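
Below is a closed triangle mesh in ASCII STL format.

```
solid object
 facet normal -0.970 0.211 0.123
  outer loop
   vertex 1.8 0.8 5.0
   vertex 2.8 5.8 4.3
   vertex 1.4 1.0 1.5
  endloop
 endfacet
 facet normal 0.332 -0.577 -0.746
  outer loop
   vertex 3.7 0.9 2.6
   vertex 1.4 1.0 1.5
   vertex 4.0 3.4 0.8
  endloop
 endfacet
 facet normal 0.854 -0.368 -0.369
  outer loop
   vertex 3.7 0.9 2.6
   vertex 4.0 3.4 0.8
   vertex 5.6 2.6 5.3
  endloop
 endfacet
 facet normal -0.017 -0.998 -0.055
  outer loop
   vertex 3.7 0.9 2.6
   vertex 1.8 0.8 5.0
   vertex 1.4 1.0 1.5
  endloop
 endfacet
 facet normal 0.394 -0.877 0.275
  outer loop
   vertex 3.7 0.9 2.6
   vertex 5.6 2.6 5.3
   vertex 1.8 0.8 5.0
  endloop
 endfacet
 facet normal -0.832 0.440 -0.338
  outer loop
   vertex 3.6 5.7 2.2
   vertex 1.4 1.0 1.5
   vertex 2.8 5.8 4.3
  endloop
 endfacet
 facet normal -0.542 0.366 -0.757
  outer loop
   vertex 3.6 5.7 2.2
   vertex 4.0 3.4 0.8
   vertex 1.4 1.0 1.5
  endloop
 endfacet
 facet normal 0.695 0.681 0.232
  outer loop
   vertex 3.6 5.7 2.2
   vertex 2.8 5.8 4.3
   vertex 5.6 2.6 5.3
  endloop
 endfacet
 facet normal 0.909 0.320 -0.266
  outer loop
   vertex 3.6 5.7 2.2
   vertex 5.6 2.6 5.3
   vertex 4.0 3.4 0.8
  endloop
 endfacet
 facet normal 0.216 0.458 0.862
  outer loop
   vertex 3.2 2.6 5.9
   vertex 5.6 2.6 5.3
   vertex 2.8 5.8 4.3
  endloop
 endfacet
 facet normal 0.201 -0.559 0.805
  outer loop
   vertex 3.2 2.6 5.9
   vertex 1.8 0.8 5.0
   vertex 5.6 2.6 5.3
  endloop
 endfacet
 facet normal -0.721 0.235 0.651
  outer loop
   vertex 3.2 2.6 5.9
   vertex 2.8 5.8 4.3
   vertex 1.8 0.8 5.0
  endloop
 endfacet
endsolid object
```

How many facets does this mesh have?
12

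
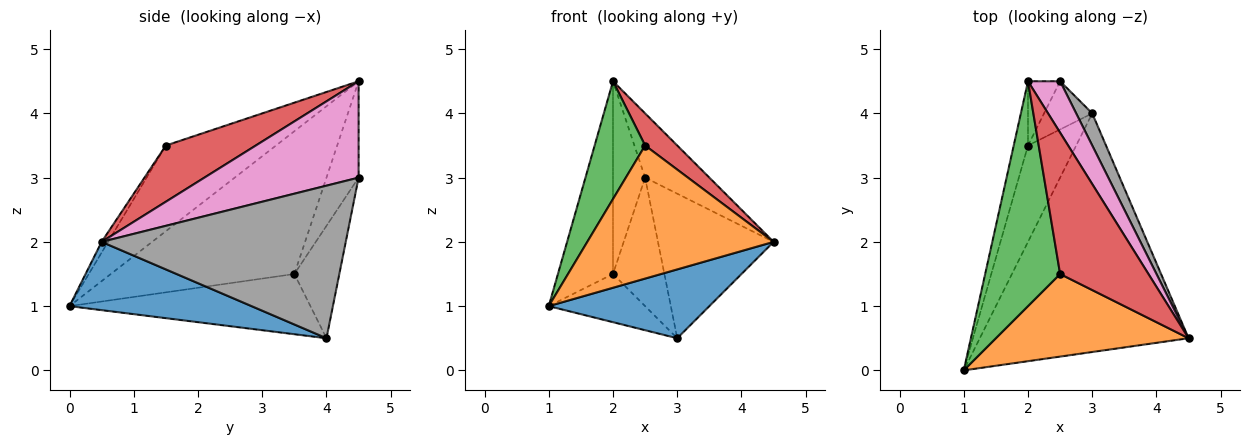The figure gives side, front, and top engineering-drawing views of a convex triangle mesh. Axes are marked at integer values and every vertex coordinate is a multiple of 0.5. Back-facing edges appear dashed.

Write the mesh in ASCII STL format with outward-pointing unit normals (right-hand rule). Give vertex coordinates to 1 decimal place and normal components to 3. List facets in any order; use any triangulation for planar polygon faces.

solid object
 facet normal 0.300 -0.264 -0.917
  outer loop
   vertex 3.0 4.0 0.5
   vertex 4.5 0.5 2.0
   vertex 1.0 0.0 1.0
  endloop
 endfacet
 facet normal -0.029 -0.849 0.527
  outer loop
   vertex 2.5 1.5 3.5
   vertex 1.0 0.0 1.0
   vertex 4.5 0.5 2.0
  endloop
 endfacet
 facet normal -0.711 -0.326 0.623
  outer loop
   vertex 2.5 1.5 3.5
   vertex 2.0 4.5 4.5
   vertex 1.0 0.0 1.0
  endloop
 endfacet
 facet normal 0.527 -0.188 0.829
  outer loop
   vertex 2.5 1.5 3.5
   vertex 4.5 0.5 2.0
   vertex 2.0 4.5 4.5
  endloop
 endfacet
 facet normal -0.953 0.286 -0.095
  outer loop
   vertex 2.0 3.5 1.5
   vertex 1.0 0.0 1.0
   vertex 2.0 4.5 4.5
  endloop
 endfacet
 facet normal -0.745 0.298 -0.596
  outer loop
   vertex 2.0 3.5 1.5
   vertex 3.0 4.0 0.5
   vertex 1.0 0.0 1.0
  endloop
 endfacet
 facet normal 0.882 0.368 0.294
  outer loop
   vertex 2.5 4.5 3.0
   vertex 2.0 4.5 4.5
   vertex 4.5 0.5 2.0
  endloop
 endfacet
 facet normal 0.900 0.426 0.095
  outer loop
   vertex 2.5 4.5 3.0
   vertex 4.5 0.5 2.0
   vertex 3.0 4.0 0.5
  endloop
 endfacet
 facet normal -0.688 0.688 -0.229
  outer loop
   vertex 2.5 4.5 3.0
   vertex 2.0 3.5 1.5
   vertex 2.0 4.5 4.5
  endloop
 endfacet
 facet normal -0.634 0.724 -0.272
  outer loop
   vertex 2.5 4.5 3.0
   vertex 3.0 4.0 0.5
   vertex 2.0 3.5 1.5
  endloop
 endfacet
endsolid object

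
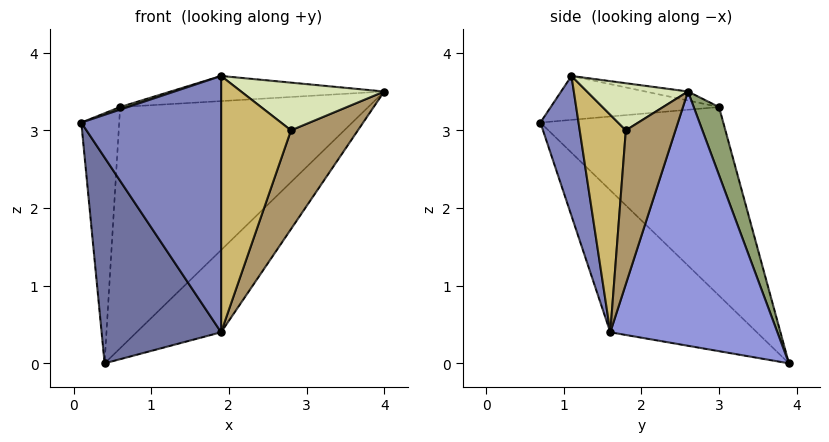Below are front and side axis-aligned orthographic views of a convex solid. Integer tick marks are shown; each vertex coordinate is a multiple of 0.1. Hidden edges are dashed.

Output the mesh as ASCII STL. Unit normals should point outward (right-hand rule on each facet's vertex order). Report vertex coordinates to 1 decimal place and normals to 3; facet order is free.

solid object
 facet normal -0.627 -0.511 -0.588
  outer loop
   vertex 1.9 1.6 0.4
   vertex 0.1 0.7 3.1
   vertex 0.4 3.9 0.0
  endloop
 endfacet
 facet normal 0.260 -0.955 -0.145
  outer loop
   vertex 1.9 1.6 0.4
   vertex 1.9 1.1 3.7
   vertex 0.1 0.7 3.1
  endloop
 endfacet
 facet normal 0.714 0.361 -0.600
  outer loop
   vertex 1.9 1.6 0.4
   vertex 0.4 3.9 0.0
   vertex 4.0 2.6 3.5
  endloop
 endfacet
 facet normal -0.973 0.202 0.114
  outer loop
   vertex 0.6 3.0 3.3
   vertex 0.4 3.9 0.0
   vertex 0.1 0.7 3.1
  endloop
 endfacet
 facet normal 0.098 0.962 0.256
  outer loop
   vertex 0.6 3.0 3.3
   vertex 4.0 2.6 3.5
   vertex 0.4 3.9 0.0
  endloop
 endfacet
 facet normal -0.313 -0.014 0.950
  outer loop
   vertex 0.6 3.0 3.3
   vertex 0.1 0.7 3.1
   vertex 1.9 1.1 3.7
  endloop
 endfacet
 facet normal -0.036 0.182 0.983
  outer loop
   vertex 0.6 3.0 3.3
   vertex 1.9 1.1 3.7
   vertex 4.0 2.6 3.5
  endloop
 endfacet
 facet normal 0.575 -0.815 -0.076
  outer loop
   vertex 2.8 1.8 3.0
   vertex 4.0 2.6 3.5
   vertex 1.9 1.1 3.7
  endloop
 endfacet
 facet normal 0.590 -0.795 -0.143
  outer loop
   vertex 2.8 1.8 3.0
   vertex 1.9 1.6 0.4
   vertex 4.0 2.6 3.5
  endloop
 endfacet
 facet normal 0.546 -0.828 -0.125
  outer loop
   vertex 2.8 1.8 3.0
   vertex 1.9 1.1 3.7
   vertex 1.9 1.6 0.4
  endloop
 endfacet
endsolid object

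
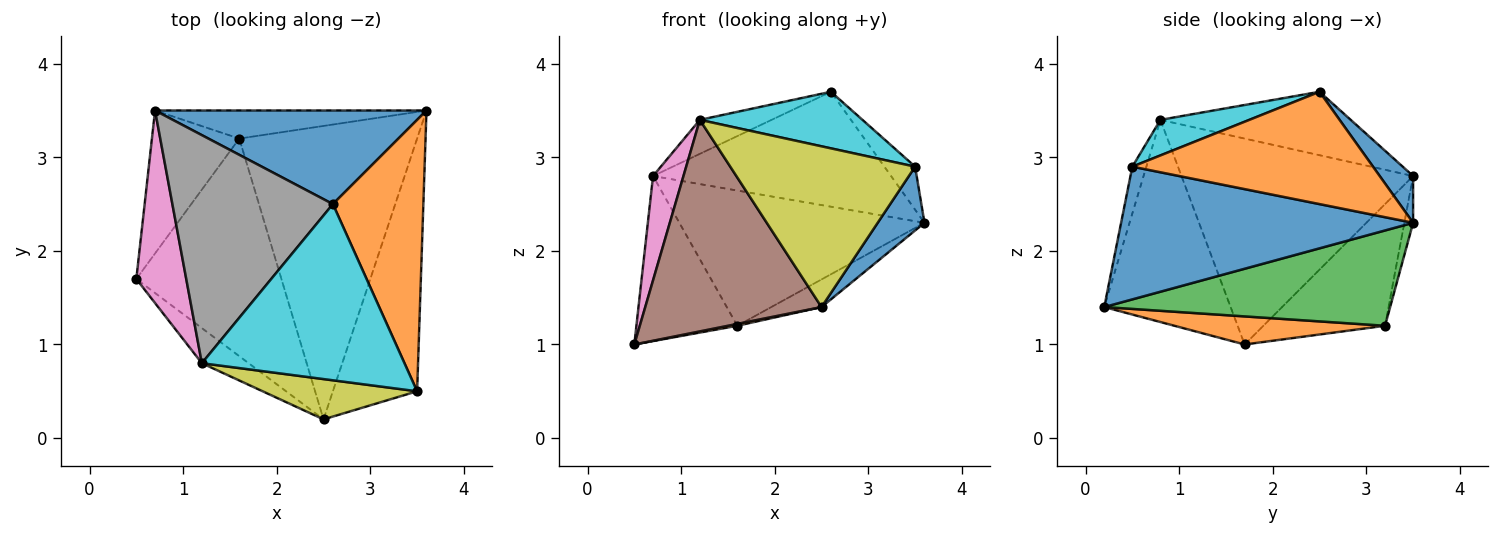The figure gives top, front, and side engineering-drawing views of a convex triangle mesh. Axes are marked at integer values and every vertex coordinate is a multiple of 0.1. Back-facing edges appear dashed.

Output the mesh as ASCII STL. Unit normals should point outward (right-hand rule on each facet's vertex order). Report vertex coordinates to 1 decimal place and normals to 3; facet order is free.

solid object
 facet normal 0.108 0.771 0.628
  outer loop
   vertex 0.7 3.5 2.8
   vertex 2.6 2.5 3.7
   vertex 3.6 3.5 2.3
  endloop
 endfacet
 facet normal 0.190 -0.008 -0.982
  outer loop
   vertex 1.6 3.2 1.2
   vertex 2.5 0.2 1.4
   vertex 0.5 1.7 1.0
  endloop
 endfacet
 facet normal 0.471 0.083 -0.878
  outer loop
   vertex 1.6 3.2 1.2
   vertex 3.6 3.5 2.3
   vertex 2.5 0.2 1.4
  endloop
 endfacet
 facet normal -0.674 0.559 -0.484
  outer loop
   vertex 1.6 3.2 1.2
   vertex 0.5 1.7 1.0
   vertex 0.7 3.5 2.8
  endloop
 endfacet
 facet normal -0.035 0.979 -0.203
  outer loop
   vertex 1.6 3.2 1.2
   vertex 0.7 3.5 2.8
   vertex 3.6 3.5 2.3
  endloop
 endfacet
 facet normal -0.577 -0.805 -0.134
  outer loop
   vertex 1.2 0.8 3.4
   vertex 0.5 1.7 1.0
   vertex 2.5 0.2 1.4
  endloop
 endfacet
 facet normal -0.964 -0.127 0.234
  outer loop
   vertex 1.2 0.8 3.4
   vertex 0.7 3.5 2.8
   vertex 0.5 1.7 1.0
  endloop
 endfacet
 facet normal -0.364 0.137 0.921
  outer loop
   vertex 1.2 0.8 3.4
   vertex 2.6 2.5 3.7
   vertex 0.7 3.5 2.8
  endloop
 endfacet
 facet normal -0.073 -0.967 0.242
  outer loop
   vertex 3.5 0.5 2.9
   vertex 1.2 0.8 3.4
   vertex 2.5 0.2 1.4
  endloop
 endfacet
 facet normal 0.165 -0.301 0.939
  outer loop
   vertex 3.5 0.5 2.9
   vertex 2.6 2.5 3.7
   vertex 1.2 0.8 3.4
  endloop
 endfacet
 facet normal 0.837 -0.134 -0.531
  outer loop
   vertex 3.5 0.5 2.9
   vertex 2.5 0.2 1.4
   vertex 3.6 3.5 2.3
  endloop
 endfacet
 facet normal 0.775 0.099 0.624
  outer loop
   vertex 3.5 0.5 2.9
   vertex 3.6 3.5 2.3
   vertex 2.6 2.5 3.7
  endloop
 endfacet
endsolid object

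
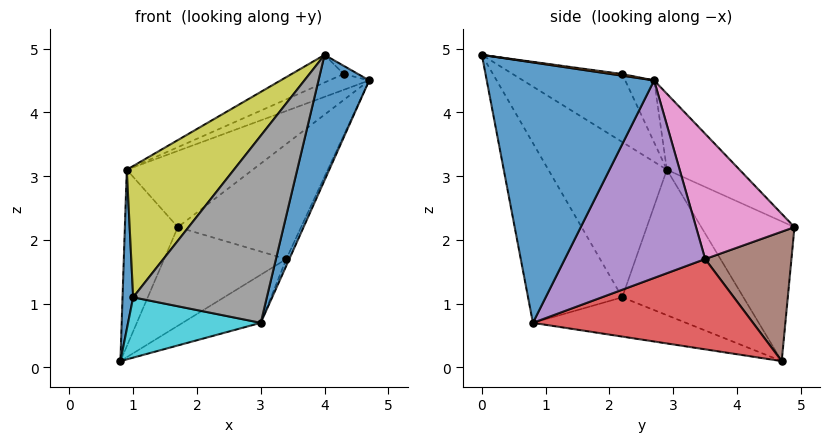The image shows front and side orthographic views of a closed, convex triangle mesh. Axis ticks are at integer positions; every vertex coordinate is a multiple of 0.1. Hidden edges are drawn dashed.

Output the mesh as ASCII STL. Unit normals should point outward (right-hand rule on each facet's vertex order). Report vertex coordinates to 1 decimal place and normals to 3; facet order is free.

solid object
 facet normal 0.921 -0.279 -0.272
  outer loop
   vertex 3.0 0.8 0.7
   vertex 4.7 2.7 4.5
   vertex 4.0 0.0 4.9
  endloop
 endfacet
 facet normal -0.827 0.470 0.310
  outer loop
   vertex 0.9 2.9 3.1
   vertex 1.7 4.9 2.2
   vertex 0.8 4.7 0.1
  endloop
 endfacet
 facet normal -0.280 0.485 0.829
  outer loop
   vertex 0.9 2.9 3.1
   vertex 4.7 2.7 4.5
   vertex 1.7 4.9 2.2
  endloop
 endfacet
 facet normal 0.580 0.206 -0.788
  outer loop
   vertex 3.4 3.5 1.7
   vertex 3.0 0.8 0.7
   vertex 0.8 4.7 0.1
  endloop
 endfacet
 facet normal 0.909 0.020 -0.416
  outer loop
   vertex 3.4 3.5 1.7
   vertex 4.7 2.7 4.5
   vertex 3.0 0.8 0.7
  endloop
 endfacet
 facet normal 0.549 0.777 -0.309
  outer loop
   vertex 3.4 3.5 1.7
   vertex 0.8 4.7 0.1
   vertex 1.7 4.9 2.2
  endloop
 endfacet
 facet normal 0.623 0.780 -0.066
  outer loop
   vertex 3.4 3.5 1.7
   vertex 1.7 4.9 2.2
   vertex 4.7 2.7 4.5
  endloop
 endfacet
 facet normal -0.576 -0.817 -0.019
  outer loop
   vertex 1.0 2.2 1.1
   vertex 3.0 0.8 0.7
   vertex 4.0 0.0 4.9
  endloop
 endfacet
 facet normal -0.728 -0.658 0.194
  outer loop
   vertex 1.0 2.2 1.1
   vertex 4.0 0.0 4.9
   vertex 0.9 2.9 3.1
  endloop
 endfacet
 facet normal -0.422 -0.366 -0.830
  outer loop
   vertex 1.0 2.2 1.1
   vertex 0.8 4.7 0.1
   vertex 3.0 0.8 0.7
  endloop
 endfacet
 facet normal -0.996 -0.087 -0.019
  outer loop
   vertex 1.0 2.2 1.1
   vertex 0.9 2.9 3.1
   vertex 0.8 4.7 0.1
  endloop
 endfacet
 facet normal 0.095 0.122 0.988
  outer loop
   vertex 4.3 2.2 4.6
   vertex 4.0 0.0 4.9
   vertex 4.7 2.7 4.5
  endloop
 endfacet
 facet normal -0.296 0.410 0.863
  outer loop
   vertex 4.3 2.2 4.6
   vertex 4.7 2.7 4.5
   vertex 0.9 2.9 3.1
  endloop
 endfacet
 facet normal -0.367 0.175 0.914
  outer loop
   vertex 4.3 2.2 4.6
   vertex 0.9 2.9 3.1
   vertex 4.0 0.0 4.9
  endloop
 endfacet
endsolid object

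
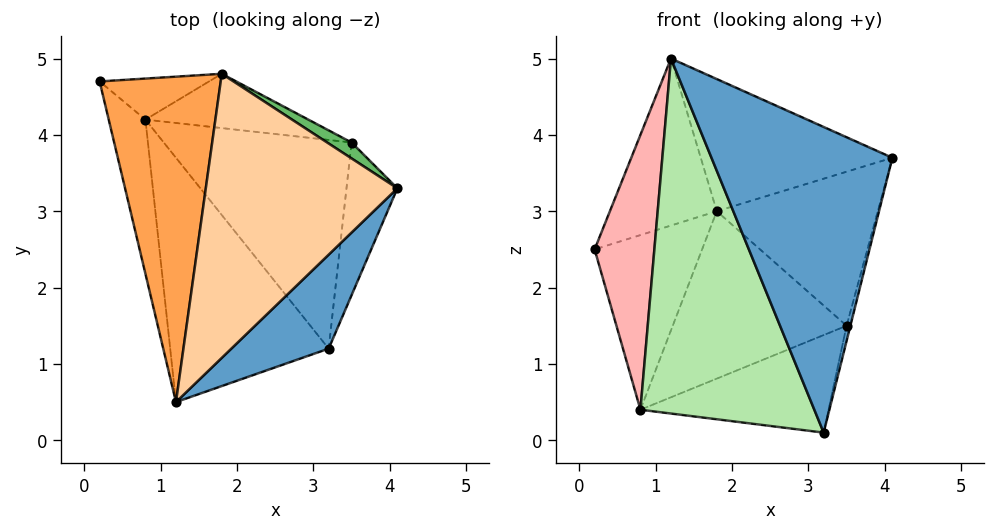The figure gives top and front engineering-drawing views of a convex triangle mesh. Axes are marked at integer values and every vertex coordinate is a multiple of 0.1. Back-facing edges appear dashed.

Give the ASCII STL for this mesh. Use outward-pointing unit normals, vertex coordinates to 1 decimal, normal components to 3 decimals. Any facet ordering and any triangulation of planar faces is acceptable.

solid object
 facet normal 0.726 -0.658 0.202
  outer loop
   vertex 3.2 1.2 0.1
   vertex 4.1 3.3 3.7
   vertex 1.2 0.5 5.0
  endloop
 endfacet
 facet normal 0.966 0.026 -0.257
  outer loop
   vertex 3.5 3.9 1.5
   vertex 4.1 3.3 3.7
   vertex 3.2 1.2 0.1
  endloop
 endfacet
 facet normal -0.293 0.437 0.851
  outer loop
   vertex 1.8 4.8 3.0
   vertex 0.2 4.7 2.5
   vertex 1.2 0.5 5.0
  endloop
 endfacet
 facet normal -0.001 0.422 0.907
  outer loop
   vertex 1.8 4.8 3.0
   vertex 1.2 0.5 5.0
   vertex 4.1 3.3 3.7
  endloop
 endfacet
 facet normal 0.525 0.846 0.088
  outer loop
   vertex 1.8 4.8 3.0
   vertex 4.1 3.3 3.7
   vertex 3.5 3.9 1.5
  endloop
 endfacet
 facet normal -0.740 -0.554 -0.381
  outer loop
   vertex 0.8 4.2 0.4
   vertex 3.2 1.2 0.1
   vertex 1.2 0.5 5.0
  endloop
 endfacet
 facet normal 0.384 0.391 -0.836
  outer loop
   vertex 0.8 4.2 0.4
   vertex 3.5 3.9 1.5
   vertex 3.2 1.2 0.1
  endloop
 endfacet
 facet normal -0.925 -0.331 -0.186
  outer loop
   vertex 0.8 4.2 0.4
   vertex 1.2 0.5 5.0
   vertex 0.2 4.7 2.5
  endloop
 endfacet
 facet normal 0.225 0.927 -0.301
  outer loop
   vertex 0.8 4.2 0.4
   vertex 1.8 4.8 3.0
   vertex 3.5 3.9 1.5
  endloop
 endfacet
 facet normal 0.011 0.973 -0.229
  outer loop
   vertex 0.8 4.2 0.4
   vertex 0.2 4.7 2.5
   vertex 1.8 4.8 3.0
  endloop
 endfacet
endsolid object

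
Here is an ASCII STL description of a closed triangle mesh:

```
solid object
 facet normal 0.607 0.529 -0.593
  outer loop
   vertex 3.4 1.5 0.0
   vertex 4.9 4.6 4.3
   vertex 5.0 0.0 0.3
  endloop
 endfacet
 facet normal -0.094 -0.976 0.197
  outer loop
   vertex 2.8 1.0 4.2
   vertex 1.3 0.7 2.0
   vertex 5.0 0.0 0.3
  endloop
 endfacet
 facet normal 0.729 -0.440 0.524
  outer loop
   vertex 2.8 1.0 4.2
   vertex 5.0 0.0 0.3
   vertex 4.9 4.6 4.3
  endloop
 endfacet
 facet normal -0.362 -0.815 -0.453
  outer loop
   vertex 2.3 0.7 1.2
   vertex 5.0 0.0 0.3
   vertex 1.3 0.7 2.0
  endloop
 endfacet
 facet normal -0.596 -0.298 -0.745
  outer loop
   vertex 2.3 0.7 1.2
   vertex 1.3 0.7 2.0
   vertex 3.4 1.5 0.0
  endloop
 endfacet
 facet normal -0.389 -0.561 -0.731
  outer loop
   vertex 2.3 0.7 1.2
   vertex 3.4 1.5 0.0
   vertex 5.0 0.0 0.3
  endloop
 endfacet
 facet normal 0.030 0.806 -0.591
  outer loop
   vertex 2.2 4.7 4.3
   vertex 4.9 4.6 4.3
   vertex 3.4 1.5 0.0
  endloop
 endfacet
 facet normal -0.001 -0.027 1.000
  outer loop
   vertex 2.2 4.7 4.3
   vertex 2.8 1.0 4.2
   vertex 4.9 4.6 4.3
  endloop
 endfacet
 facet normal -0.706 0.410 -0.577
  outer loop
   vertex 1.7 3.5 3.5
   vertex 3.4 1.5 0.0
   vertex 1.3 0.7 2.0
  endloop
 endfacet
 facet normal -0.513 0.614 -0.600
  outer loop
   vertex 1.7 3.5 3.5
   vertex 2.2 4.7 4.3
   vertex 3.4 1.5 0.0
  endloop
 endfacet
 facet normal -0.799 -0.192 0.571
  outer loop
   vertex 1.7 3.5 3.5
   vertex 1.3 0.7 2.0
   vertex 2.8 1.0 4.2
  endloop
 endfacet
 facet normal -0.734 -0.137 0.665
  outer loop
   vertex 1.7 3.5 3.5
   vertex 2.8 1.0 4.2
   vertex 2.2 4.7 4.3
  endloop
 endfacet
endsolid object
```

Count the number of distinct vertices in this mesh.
8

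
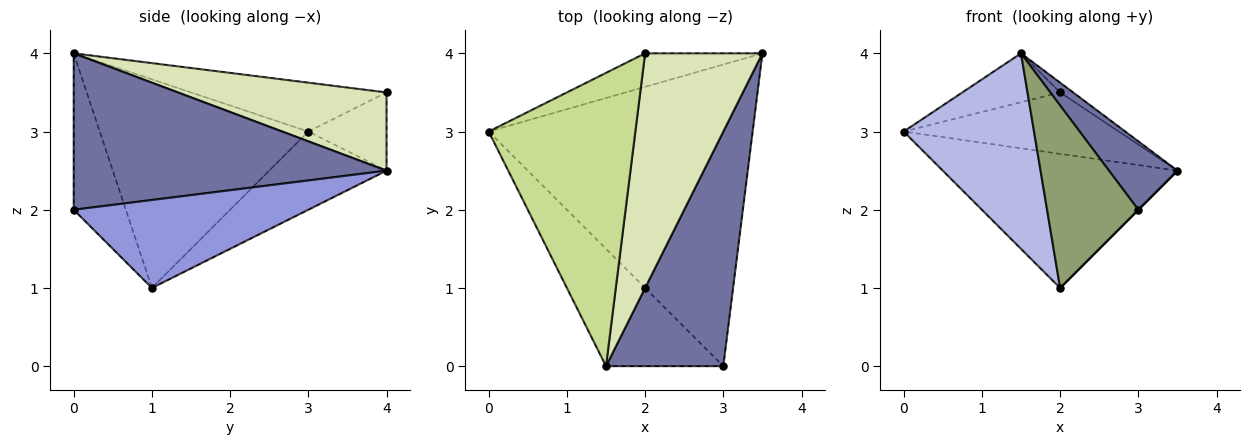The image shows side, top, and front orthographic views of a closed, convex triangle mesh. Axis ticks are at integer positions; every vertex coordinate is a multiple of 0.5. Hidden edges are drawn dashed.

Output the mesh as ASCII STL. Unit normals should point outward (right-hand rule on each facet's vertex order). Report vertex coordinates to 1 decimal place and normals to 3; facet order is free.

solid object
 facet normal 0.788 -0.172 0.591
  outer loop
   vertex 1.5 0.0 4.0
   vertex 3.0 0.0 2.0
   vertex 3.5 4.0 2.5
  endloop
 endfacet
 facet normal -0.267 0.535 -0.802
  outer loop
   vertex 2.0 1.0 1.0
   vertex 0.0 3.0 3.0
   vertex 3.5 4.0 2.5
  endloop
 endfacet
 facet normal 0.707 0.000 -0.707
  outer loop
   vertex 2.0 1.0 1.0
   vertex 3.5 4.0 2.5
   vertex 3.0 0.0 2.0
  endloop
 endfacet
 facet normal -0.808 -0.505 -0.303
  outer loop
   vertex 2.0 1.0 1.0
   vertex 1.5 0.0 4.0
   vertex 0.0 3.0 3.0
  endloop
 endfacet
 facet normal -0.465 -0.814 -0.349
  outer loop
   vertex 2.0 1.0 1.0
   vertex 3.0 0.0 2.0
   vertex 1.5 0.0 4.0
  endloop
 endfacet
 facet normal -0.304 0.836 -0.456
  outer loop
   vertex 2.0 4.0 3.5
   vertex 3.5 4.0 2.5
   vertex 0.0 3.0 3.0
  endloop
 endfacet
 facet normal -0.312 0.156 0.937
  outer loop
   vertex 2.0 4.0 3.5
   vertex 0.0 3.0 3.0
   vertex 1.5 0.0 4.0
  endloop
 endfacet
 facet normal 0.554 0.035 0.832
  outer loop
   vertex 2.0 4.0 3.5
   vertex 1.5 0.0 4.0
   vertex 3.5 4.0 2.5
  endloop
 endfacet
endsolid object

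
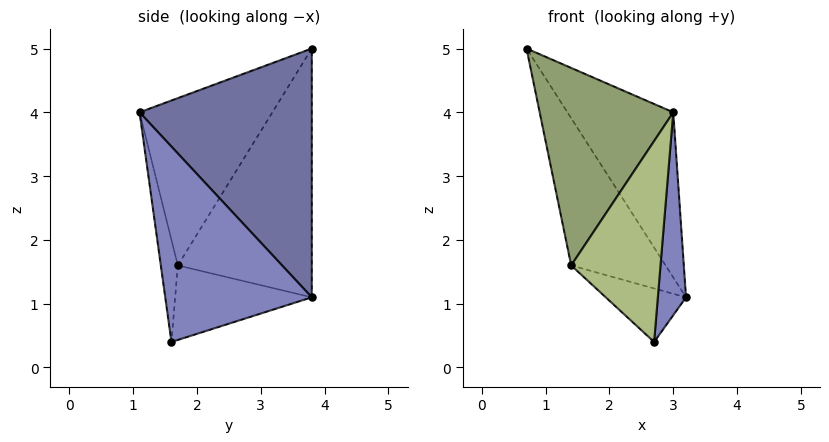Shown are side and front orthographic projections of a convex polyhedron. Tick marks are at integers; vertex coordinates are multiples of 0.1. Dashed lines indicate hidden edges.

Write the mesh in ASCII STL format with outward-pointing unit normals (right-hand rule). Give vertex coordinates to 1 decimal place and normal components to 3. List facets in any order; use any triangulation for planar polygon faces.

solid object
 facet normal 0.748 0.459 0.479
  outer loop
   vertex 3.0 1.1 4.0
   vertex 3.2 3.8 1.1
   vertex 0.7 3.8 5.0
  endloop
 endfacet
 facet normal 0.976 -0.188 -0.107
  outer loop
   vertex 2.7 1.6 0.4
   vertex 3.2 3.8 1.1
   vertex 3.0 1.1 4.0
  endloop
 endfacet
 facet normal -0.724 0.510 -0.464
  outer loop
   vertex 1.4 1.7 1.6
   vertex 0.7 3.8 5.0
   vertex 3.2 3.8 1.1
  endloop
 endfacet
 facet normal -0.617 0.362 -0.699
  outer loop
   vertex 1.4 1.7 1.6
   vertex 3.2 3.8 1.1
   vertex 2.7 1.6 0.4
  endloop
 endfacet
 facet normal -0.677 -0.681 0.281
  outer loop
   vertex 1.4 1.7 1.6
   vertex 3.0 1.1 4.0
   vertex 0.7 3.8 5.0
  endloop
 endfacet
 facet normal -0.186 -0.975 -0.120
  outer loop
   vertex 1.4 1.7 1.6
   vertex 2.7 1.6 0.4
   vertex 3.0 1.1 4.0
  endloop
 endfacet
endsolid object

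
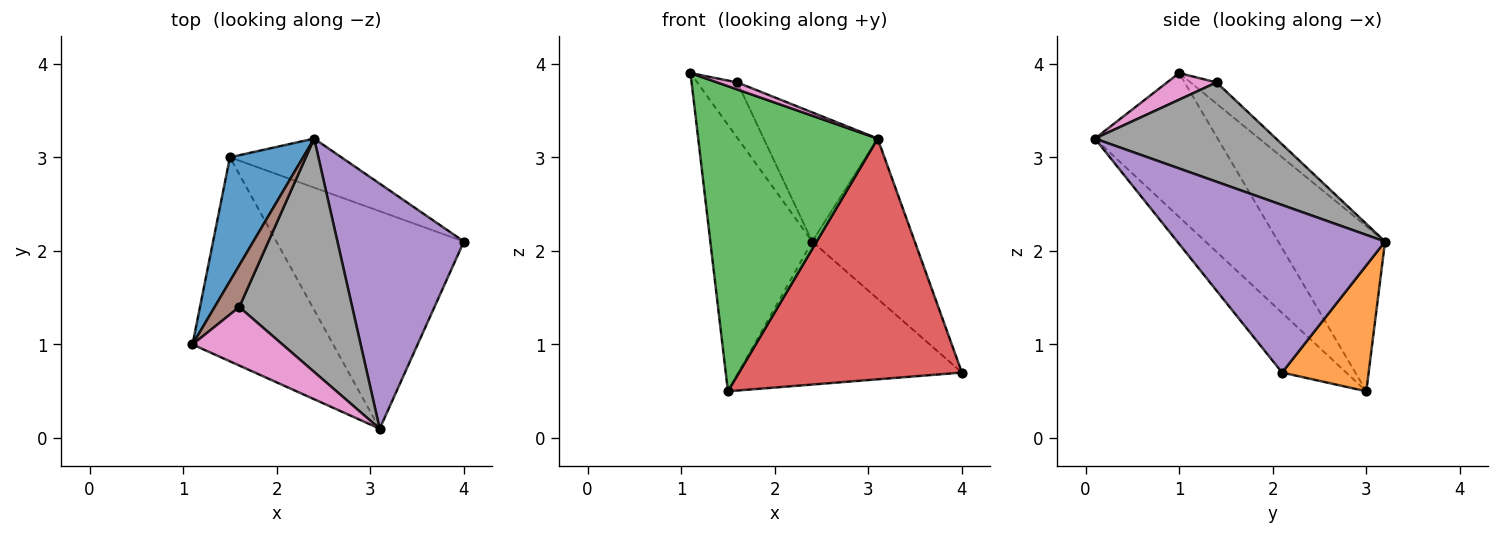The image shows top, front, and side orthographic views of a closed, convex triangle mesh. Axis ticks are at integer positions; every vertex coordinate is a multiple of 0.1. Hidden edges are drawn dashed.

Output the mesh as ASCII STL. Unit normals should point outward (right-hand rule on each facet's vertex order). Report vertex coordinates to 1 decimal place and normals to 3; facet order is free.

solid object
 facet normal -0.689 0.657 0.305
  outer loop
   vertex 2.4 3.2 2.1
   vertex 1.5 3.0 0.5
   vertex 1.1 1.0 3.9
  endloop
 endfacet
 facet normal 0.344 0.888 -0.305
  outer loop
   vertex 2.4 3.2 2.1
   vertex 4.0 2.1 0.7
   vertex 1.5 3.0 0.5
  endloop
 endfacet
 facet normal -0.494 -0.723 -0.483
  outer loop
   vertex 3.1 0.1 3.2
   vertex 1.1 1.0 3.9
   vertex 1.5 3.0 0.5
  endloop
 endfacet
 facet normal -0.209 -0.726 -0.656
  outer loop
   vertex 3.1 0.1 3.2
   vertex 1.5 3.0 0.5
   vertex 4.0 2.1 0.7
  endloop
 endfacet
 facet normal 0.743 0.367 0.561
  outer loop
   vertex 3.1 0.1 3.2
   vertex 4.0 2.1 0.7
   vertex 2.4 3.2 2.1
  endloop
 endfacet
 facet normal -0.460 0.709 0.534
  outer loop
   vertex 1.6 1.4 3.8
   vertex 2.4 3.2 2.1
   vertex 1.1 1.0 3.9
  endloop
 endfacet
 facet normal 0.282 -0.114 0.953
  outer loop
   vertex 1.6 1.4 3.8
   vertex 1.1 1.0 3.9
   vertex 3.1 0.1 3.2
  endloop
 endfacet
 facet normal 0.610 0.384 0.693
  outer loop
   vertex 1.6 1.4 3.8
   vertex 3.1 0.1 3.2
   vertex 2.4 3.2 2.1
  endloop
 endfacet
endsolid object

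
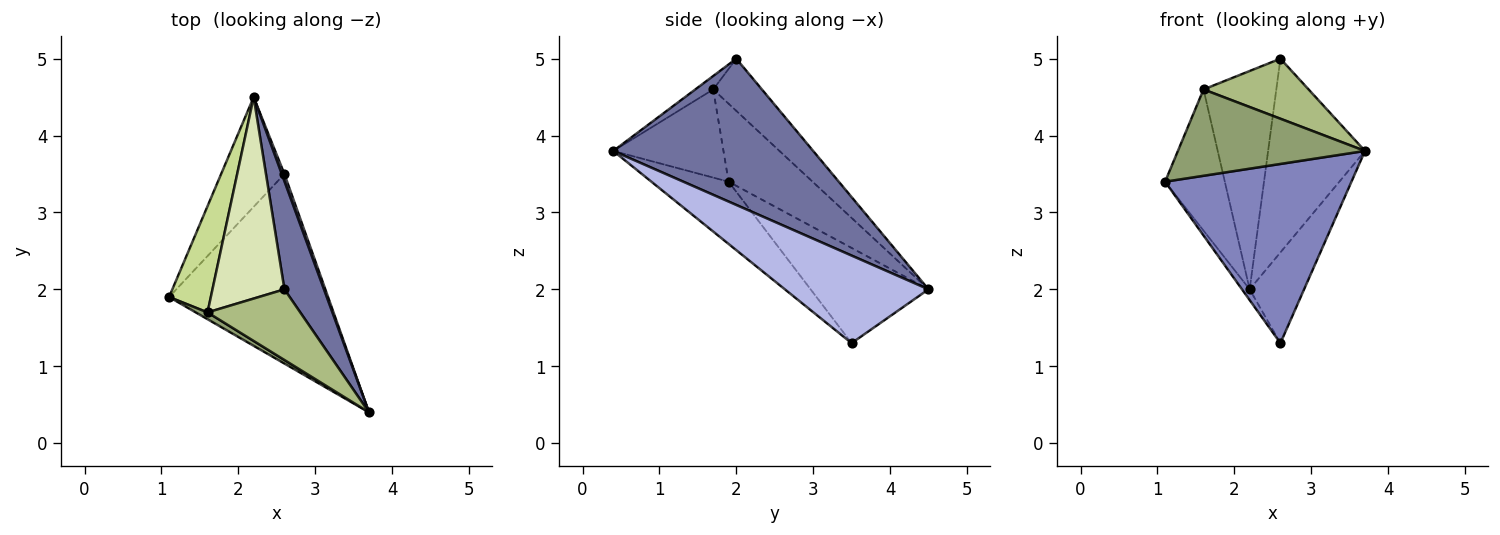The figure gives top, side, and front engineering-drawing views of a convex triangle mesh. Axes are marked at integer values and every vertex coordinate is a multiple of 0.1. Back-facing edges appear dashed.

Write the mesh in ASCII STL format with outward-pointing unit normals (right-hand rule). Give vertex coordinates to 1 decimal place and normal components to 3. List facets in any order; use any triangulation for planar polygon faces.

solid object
 facet normal 0.874 0.424 0.237
  outer loop
   vertex 2.6 2.0 5.0
   vertex 3.7 0.4 3.8
   vertex 2.2 4.5 2.0
  endloop
 endfacet
 facet normal -0.274 -0.661 -0.699
  outer loop
   vertex 2.6 3.5 1.3
   vertex 3.7 0.4 3.8
   vertex 1.1 1.9 3.4
  endloop
 endfacet
 facet normal -0.832 0.054 -0.553
  outer loop
   vertex 2.6 3.5 1.3
   vertex 1.1 1.9 3.4
   vertex 2.2 4.5 2.0
  endloop
 endfacet
 facet normal 0.935 0.354 0.028
  outer loop
   vertex 2.6 3.5 1.3
   vertex 2.2 4.5 2.0
   vertex 3.7 0.4 3.8
  endloop
 endfacet
 facet normal -0.506 -0.860 0.068
  outer loop
   vertex 1.6 1.7 4.6
   vertex 1.1 1.9 3.4
   vertex 3.7 0.4 3.8
  endloop
 endfacet
 facet normal -0.110 -0.644 0.757
  outer loop
   vertex 1.6 1.7 4.6
   vertex 3.7 0.4 3.8
   vertex 2.6 2.0 5.0
  endloop
 endfacet
 facet normal -0.747 0.531 0.400
  outer loop
   vertex 1.6 1.7 4.6
   vertex 2.2 4.5 2.0
   vertex 1.1 1.9 3.4
  endloop
 endfacet
 facet normal -0.441 0.660 0.608
  outer loop
   vertex 1.6 1.7 4.6
   vertex 2.6 2.0 5.0
   vertex 2.2 4.5 2.0
  endloop
 endfacet
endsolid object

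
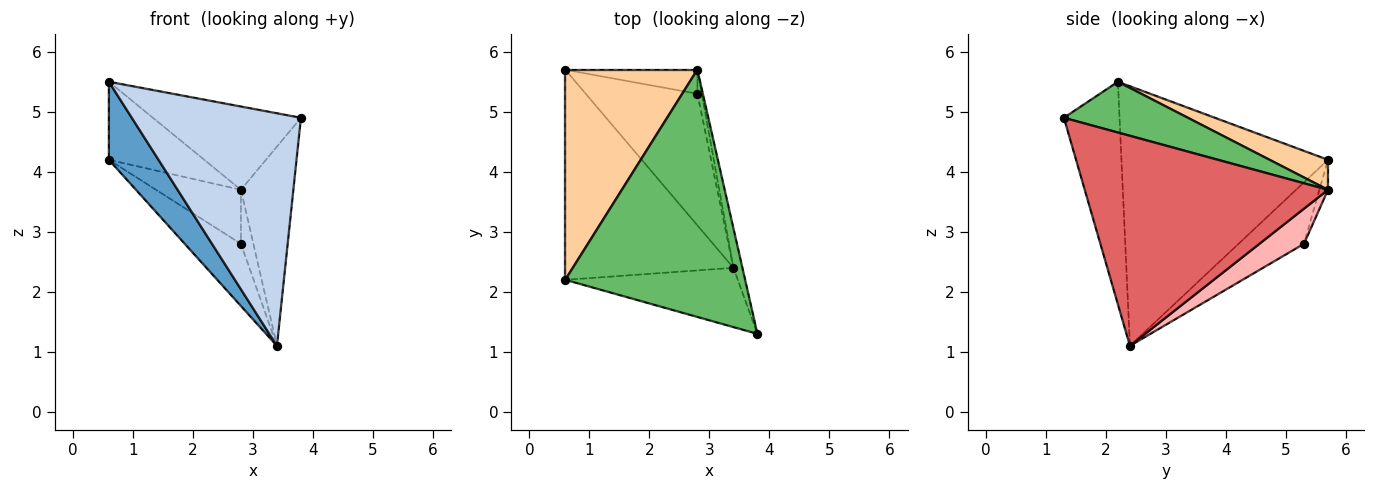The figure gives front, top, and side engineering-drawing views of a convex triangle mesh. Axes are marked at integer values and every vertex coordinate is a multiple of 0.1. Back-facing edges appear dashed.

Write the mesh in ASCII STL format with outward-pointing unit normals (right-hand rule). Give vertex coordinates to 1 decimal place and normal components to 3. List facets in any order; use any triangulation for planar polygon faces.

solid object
 facet normal -0.823 -0.198 -0.533
  outer loop
   vertex 3.4 2.4 1.1
   vertex 0.6 2.2 5.5
   vertex 0.6 5.7 4.2
  endloop
 endfacet
 facet normal -0.304 -0.923 -0.235
  outer loop
   vertex 3.4 2.4 1.1
   vertex 3.8 1.3 4.9
   vertex 0.6 2.2 5.5
  endloop
 endfacet
 facet normal -0.446 0.382 -0.809
  outer loop
   vertex 2.8 5.3 2.8
   vertex 3.4 2.4 1.1
   vertex 0.6 5.7 4.2
  endloop
 endfacet
 facet normal 0.208 0.341 0.917
  outer loop
   vertex 2.8 5.7 3.7
   vertex 0.6 5.7 4.2
   vertex 0.6 2.2 5.5
  endloop
 endfacet
 facet normal 0.258 0.308 0.915
  outer loop
   vertex 2.8 5.7 3.7
   vertex 0.6 2.2 5.5
   vertex 3.8 1.3 4.9
  endloop
 endfacet
 facet normal -0.092 0.910 -0.404
  outer loop
   vertex 2.8 5.7 3.7
   vertex 2.8 5.3 2.8
   vertex 0.6 5.7 4.2
  endloop
 endfacet
 facet normal 0.977 0.211 -0.042
  outer loop
   vertex 2.8 5.7 3.7
   vertex 3.8 1.3 4.9
   vertex 3.4 2.4 1.1
  endloop
 endfacet
 facet normal 0.956 0.268 -0.119
  outer loop
   vertex 2.8 5.7 3.7
   vertex 3.4 2.4 1.1
   vertex 2.8 5.3 2.8
  endloop
 endfacet
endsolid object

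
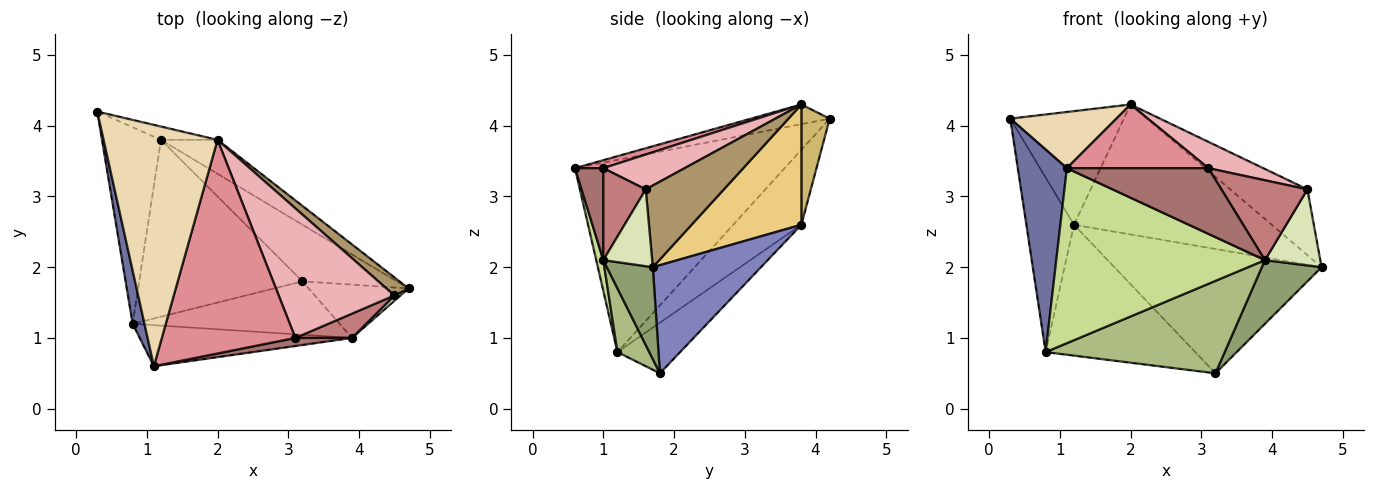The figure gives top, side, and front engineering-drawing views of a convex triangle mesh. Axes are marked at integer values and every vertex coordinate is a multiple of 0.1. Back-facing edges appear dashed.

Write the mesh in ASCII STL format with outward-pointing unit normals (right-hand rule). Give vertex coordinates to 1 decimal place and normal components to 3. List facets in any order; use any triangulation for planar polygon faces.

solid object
 facet normal -0.972 -0.228 0.060
  outer loop
   vertex 0.8 1.2 0.8
   vertex 1.1 0.6 3.4
   vertex 0.3 4.2 4.1
  endloop
 endfacet
 facet normal 0.429 0.822 -0.374
  outer loop
   vertex 1.2 3.8 2.6
   vertex 4.7 1.7 2.0
   vertex 3.2 1.8 0.5
  endloop
 endfacet
 facet normal -0.689 0.481 -0.542
  outer loop
   vertex 1.2 3.8 2.6
   vertex 0.8 1.2 0.8
   vertex 0.3 4.2 4.1
  endloop
 endfacet
 facet normal -0.242 0.577 -0.780
  outer loop
   vertex 1.2 3.8 2.6
   vertex 3.2 1.8 0.5
   vertex 0.8 1.2 0.8
  endloop
 endfacet
 facet normal 0.509 -0.660 -0.553
  outer loop
   vertex 3.9 1.0 2.1
   vertex 3.2 1.8 0.5
   vertex 4.7 1.7 2.0
  endloop
 endfacet
 facet normal 0.152 -0.856 -0.494
  outer loop
   vertex 3.9 1.0 2.1
   vertex 0.8 1.2 0.8
   vertex 3.2 1.8 0.5
  endloop
 endfacet
 facet normal 0.033 -0.973 -0.228
  outer loop
   vertex 3.9 1.0 2.1
   vertex 1.1 0.6 3.4
   vertex 0.8 1.2 0.8
  endloop
 endfacet
 facet normal 0.661 -0.748 0.052
  outer loop
   vertex 3.9 1.0 2.1
   vertex 4.7 1.7 2.0
   vertex 4.5 1.6 3.1
  endloop
 endfacet
 facet normal 0.698 0.690 0.190
  outer loop
   vertex 2.0 3.8 4.3
   vertex 4.5 1.6 3.1
   vertex 4.7 1.7 2.0
  endloop
 endfacet
 facet normal 0.240 0.964 -0.113
  outer loop
   vertex 2.0 3.8 4.3
   vertex 1.2 3.8 2.6
   vertex 0.3 4.2 4.1
  endloop
 endfacet
 facet normal 0.473 0.852 -0.223
  outer loop
   vertex 2.0 3.8 4.3
   vertex 4.7 1.7 2.0
   vertex 1.2 3.8 2.6
  endloop
 endfacet
 facet normal -0.166 -0.224 0.961
  outer loop
   vertex 2.0 3.8 4.3
   vertex 0.3 4.2 4.1
   vertex 1.1 0.6 3.4
  endloop
 endfacet
 facet normal 0.195 -0.974 0.120
  outer loop
   vertex 3.1 1.0 3.4
   vertex 1.1 0.6 3.4
   vertex 3.9 1.0 2.1
  endloop
 endfacet
 facet normal 0.427 -0.865 0.263
  outer loop
   vertex 3.1 1.0 3.4
   vertex 3.9 1.0 2.1
   vertex 4.5 1.6 3.1
  endloop
 endfacet
 facet normal 0.057 -0.285 0.957
  outer loop
   vertex 3.1 1.0 3.4
   vertex 2.0 3.8 4.3
   vertex 1.1 0.6 3.4
  endloop
 endfacet
 facet normal 0.283 -0.191 0.940
  outer loop
   vertex 3.1 1.0 3.4
   vertex 4.5 1.6 3.1
   vertex 2.0 3.8 4.3
  endloop
 endfacet
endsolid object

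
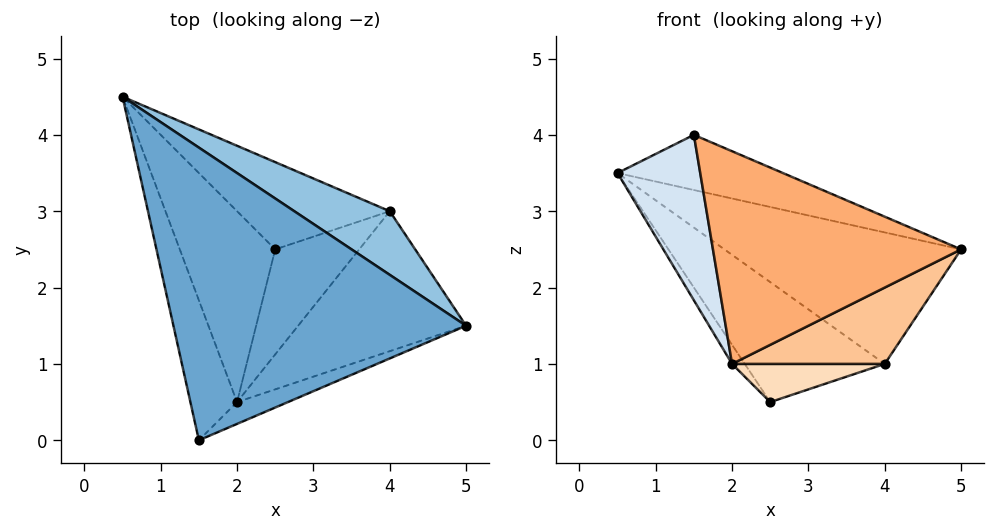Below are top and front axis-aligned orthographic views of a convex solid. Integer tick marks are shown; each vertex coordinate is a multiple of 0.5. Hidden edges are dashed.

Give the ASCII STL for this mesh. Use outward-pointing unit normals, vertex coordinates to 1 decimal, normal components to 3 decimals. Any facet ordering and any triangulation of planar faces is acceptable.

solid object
 facet normal 0.323 0.175 0.930
  outer loop
   vertex 1.5 0.0 4.0
   vertex 5.0 1.5 2.5
   vertex 0.5 4.5 3.5
  endloop
 endfacet
 facet normal 0.572 0.739 0.357
  outer loop
   vertex 4.0 3.0 1.0
   vertex 0.5 4.5 3.5
   vertex 5.0 1.5 2.5
  endloop
 endfacet
 facet normal -0.073 0.807 -0.587
  outer loop
   vertex 4.0 3.0 1.0
   vertex 2.5 2.5 0.5
   vertex 0.5 4.5 3.5
  endloop
 endfacet
 facet normal -0.952 -0.234 -0.198
  outer loop
   vertex 2.0 0.5 1.0
   vertex 1.5 0.0 4.0
   vertex 0.5 4.5 3.5
  endloop
 endfacet
 facet normal -0.812 0.058 -0.580
  outer loop
   vertex 2.0 0.5 1.0
   vertex 0.5 4.5 3.5
   vertex 2.5 2.5 0.5
  endloop
 endfacet
 facet normal 0.357 -0.929 -0.095
  outer loop
   vertex 2.0 0.5 1.0
   vertex 5.0 1.5 2.5
   vertex 1.5 0.0 4.0
  endloop
 endfacet
 facet normal 0.514 -0.411 -0.753
  outer loop
   vertex 2.0 0.5 1.0
   vertex 4.0 3.0 1.0
   vertex 5.0 1.5 2.5
  endloop
 endfacet
 facet normal 0.393 -0.314 -0.864
  outer loop
   vertex 2.0 0.5 1.0
   vertex 2.5 2.5 0.5
   vertex 4.0 3.0 1.0
  endloop
 endfacet
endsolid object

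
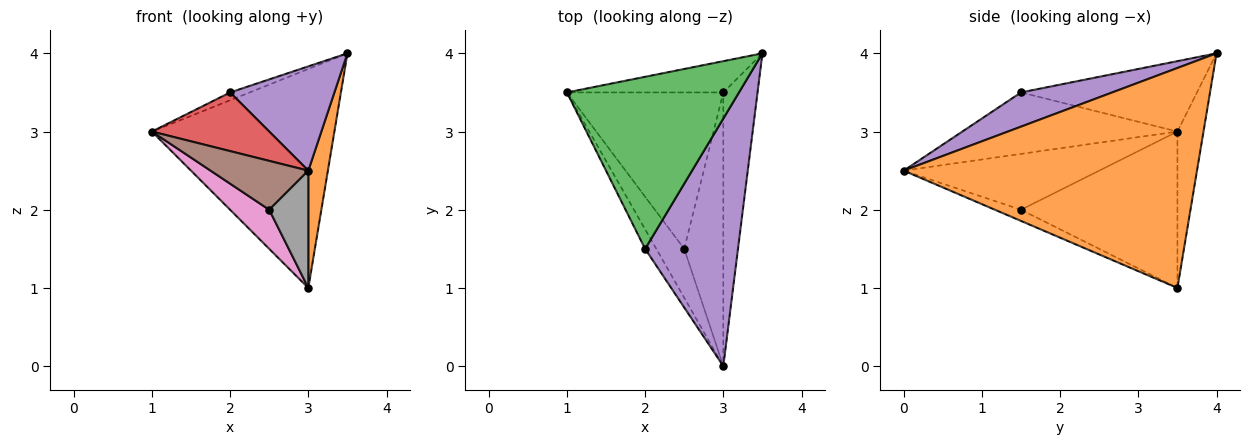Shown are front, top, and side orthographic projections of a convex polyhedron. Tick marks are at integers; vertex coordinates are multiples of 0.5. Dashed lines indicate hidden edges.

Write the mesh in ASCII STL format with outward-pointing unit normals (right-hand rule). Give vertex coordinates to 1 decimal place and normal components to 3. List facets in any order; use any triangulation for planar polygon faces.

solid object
 facet normal -0.140 0.980 -0.140
  outer loop
   vertex 3.0 3.5 1.0
   vertex 1.0 3.5 3.0
   vertex 3.5 4.0 4.0
  endloop
 endfacet
 facet normal 0.986 -0.066 -0.153
  outer loop
   vertex 3.0 3.5 1.0
   vertex 3.5 4.0 4.0
   vertex 3.0 0.0 2.5
  endloop
 endfacet
 facet normal -0.378 0.042 0.925
  outer loop
   vertex 2.0 1.5 3.5
   vertex 3.5 4.0 4.0
   vertex 1.0 3.5 3.0
  endloop
 endfacet
 facet normal -0.867 -0.473 -0.158
  outer loop
   vertex 2.0 1.5 3.5
   vertex 1.0 3.5 3.0
   vertex 3.0 0.0 2.5
  endloop
 endfacet
 facet normal 0.322 -0.367 0.873
  outer loop
   vertex 2.0 1.5 3.5
   vertex 3.0 0.0 2.5
   vertex 3.5 4.0 4.0
  endloop
 endfacet
 facet normal -0.816 -0.408 -0.408
  outer loop
   vertex 2.5 1.5 2.0
   vertex 3.0 0.0 2.5
   vertex 1.0 3.5 3.0
  endloop
 endfacet
 facet normal -0.696 -0.174 -0.696
  outer loop
   vertex 2.5 1.5 2.0
   vertex 1.0 3.5 3.0
   vertex 3.0 3.5 1.0
  endloop
 endfacet
 facet normal -0.254 -0.381 -0.889
  outer loop
   vertex 2.5 1.5 2.0
   vertex 3.0 3.5 1.0
   vertex 3.0 0.0 2.5
  endloop
 endfacet
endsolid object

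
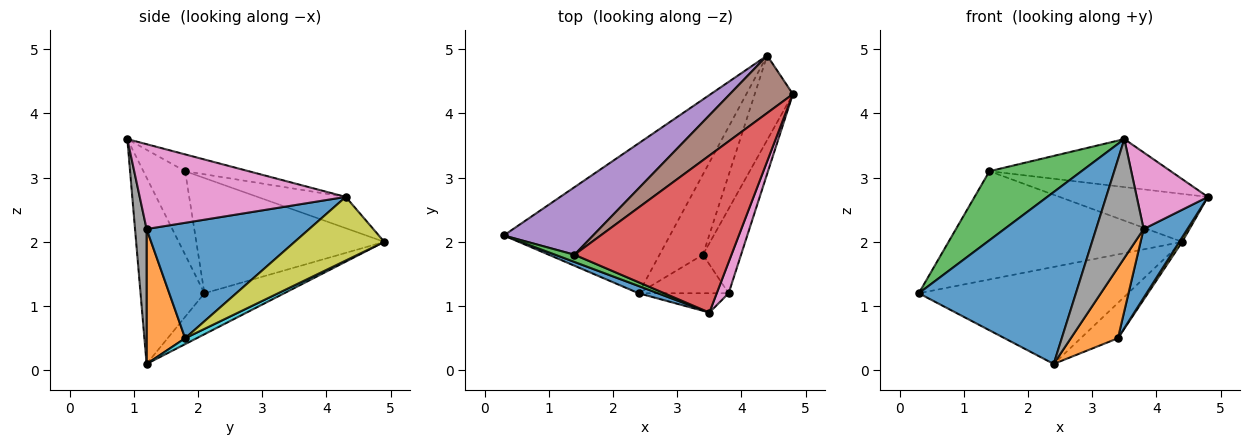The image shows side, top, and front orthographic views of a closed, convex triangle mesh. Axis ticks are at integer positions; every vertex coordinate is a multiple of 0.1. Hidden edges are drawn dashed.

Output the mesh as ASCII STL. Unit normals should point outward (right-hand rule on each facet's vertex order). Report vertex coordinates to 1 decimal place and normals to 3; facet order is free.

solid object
 facet normal -0.376 -0.926 0.039
  outer loop
   vertex 2.4 1.2 0.1
   vertex 3.5 0.9 3.6
   vertex 0.3 2.1 1.2
  endloop
 endfacet
 facet normal -0.203 0.532 -0.822
  outer loop
   vertex 4.4 4.9 2.0
   vertex 2.4 1.2 0.1
   vertex 0.3 2.1 1.2
  endloop
 endfacet
 facet normal -0.411 -0.907 0.095
  outer loop
   vertex 1.4 1.8 3.1
   vertex 0.3 2.1 1.2
   vertex 3.5 0.9 3.6
  endloop
 endfacet
 facet normal -0.102 0.291 0.951
  outer loop
   vertex 1.4 1.8 3.1
   vertex 3.5 0.9 3.6
   vertex 4.8 4.3 2.7
  endloop
 endfacet
 facet normal -0.564 0.701 0.437
  outer loop
   vertex 1.4 1.8 3.1
   vertex 4.4 4.9 2.0
   vertex 0.3 2.1 1.2
  endloop
 endfacet
 facet normal -0.356 0.599 0.717
  outer loop
   vertex 1.4 1.8 3.1
   vertex 4.8 4.3 2.7
   vertex 4.4 4.9 2.0
  endloop
 endfacet
 facet normal 0.937 -0.323 0.131
  outer loop
   vertex 3.8 1.2 2.2
   vertex 4.8 4.3 2.7
   vertex 3.5 0.9 3.6
  endloop
 endfacet
 facet normal 0.233 -0.960 -0.156
  outer loop
   vertex 3.8 1.2 2.2
   vertex 3.5 0.9 3.6
   vertex 2.4 1.2 0.1
  endloop
 endfacet
 facet normal 0.857 -0.028 -0.514
  outer loop
   vertex 3.4 1.8 0.5
   vertex 4.4 4.9 2.0
   vertex 4.8 4.3 2.7
  endloop
 endfacet
 facet normal 0.124 0.400 -0.908
  outer loop
   vertex 3.4 1.8 0.5
   vertex 2.4 1.2 0.1
   vertex 4.4 4.9 2.0
  endloop
 endfacet
 facet normal 0.920 -0.248 -0.304
  outer loop
   vertex 3.4 1.8 0.5
   vertex 4.8 4.3 2.7
   vertex 3.8 1.2 2.2
  endloop
 endfacet
 facet normal 0.583 -0.713 -0.389
  outer loop
   vertex 3.4 1.8 0.5
   vertex 3.8 1.2 2.2
   vertex 2.4 1.2 0.1
  endloop
 endfacet
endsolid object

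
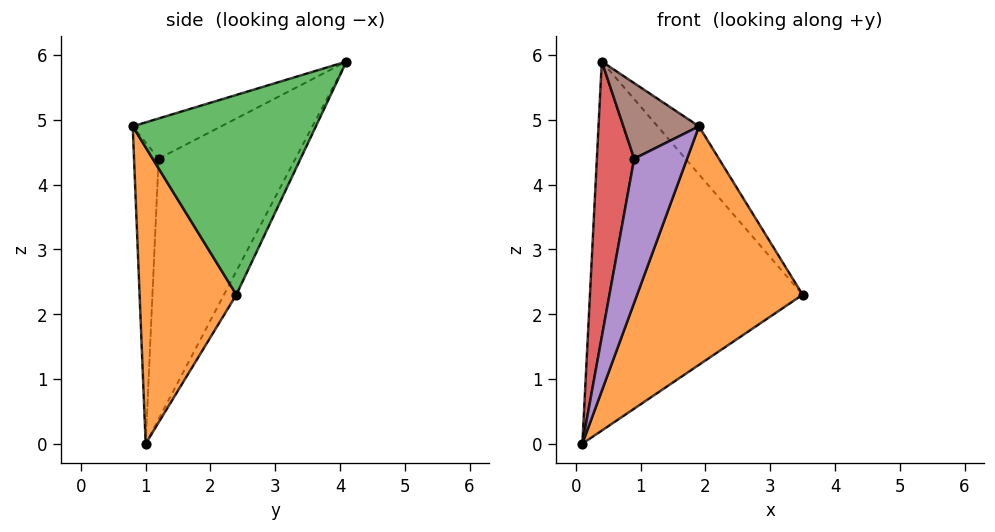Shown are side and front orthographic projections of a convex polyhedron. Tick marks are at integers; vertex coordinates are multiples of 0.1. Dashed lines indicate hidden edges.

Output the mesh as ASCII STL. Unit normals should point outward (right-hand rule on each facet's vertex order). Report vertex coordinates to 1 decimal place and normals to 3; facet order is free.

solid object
 facet normal -0.052 0.885 -0.462
  outer loop
   vertex 0.4 4.1 5.9
   vertex 3.5 2.4 2.3
   vertex 0.1 1.0 0.0
  endloop
 endfacet
 facet normal 0.493 -0.843 -0.215
  outer loop
   vertex 1.9 0.8 4.9
   vertex 0.1 1.0 0.0
   vertex 3.5 2.4 2.3
  endloop
 endfacet
 facet normal 0.786 0.177 0.593
  outer loop
   vertex 1.9 0.8 4.9
   vertex 3.5 2.4 2.3
   vertex 0.4 4.1 5.9
  endloop
 endfacet
 facet normal -0.948 -0.259 0.184
  outer loop
   vertex 0.9 1.2 4.4
   vertex 0.4 4.1 5.9
   vertex 0.1 1.0 0.0
  endloop
 endfacet
 facet normal -0.419 -0.901 0.117
  outer loop
   vertex 0.9 1.2 4.4
   vertex 0.1 1.0 0.0
   vertex 1.9 0.8 4.9
  endloop
 endfacet
 facet normal -0.537 -0.459 0.708
  outer loop
   vertex 0.9 1.2 4.4
   vertex 1.9 0.8 4.9
   vertex 0.4 4.1 5.9
  endloop
 endfacet
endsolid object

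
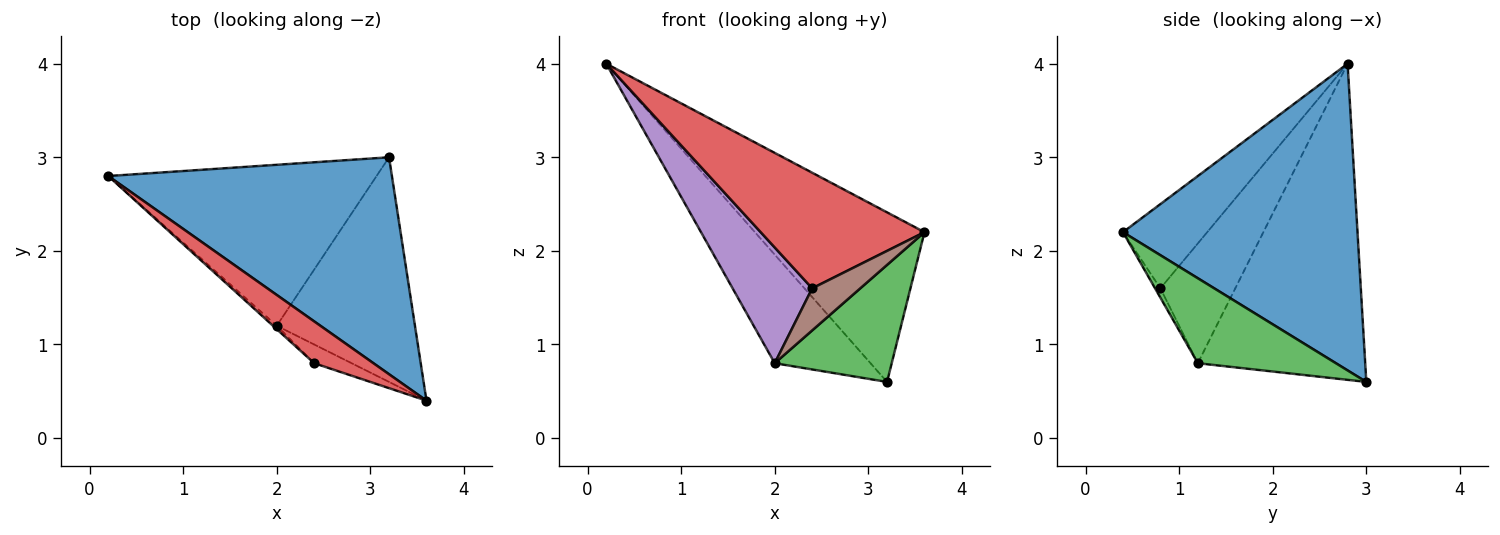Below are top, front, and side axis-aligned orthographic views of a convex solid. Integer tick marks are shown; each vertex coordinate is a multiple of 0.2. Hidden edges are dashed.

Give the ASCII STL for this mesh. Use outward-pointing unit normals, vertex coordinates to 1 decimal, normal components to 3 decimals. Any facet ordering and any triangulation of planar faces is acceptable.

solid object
 facet normal 0.648 0.469 0.600
  outer loop
   vertex 3.2 3.0 0.6
   vertex 0.2 2.8 4.0
   vertex 3.6 0.4 2.2
  endloop
 endfacet
 facet normal -0.699 0.400 -0.593
  outer loop
   vertex 2.0 1.2 0.8
   vertex 0.2 2.8 4.0
   vertex 3.2 3.0 0.6
  endloop
 endfacet
 facet normal 0.479 -0.406 -0.779
  outer loop
   vertex 2.0 1.2 0.8
   vertex 3.2 3.0 0.6
   vertex 3.6 0.4 2.2
  endloop
 endfacet
 facet normal -0.435 -0.847 0.306
  outer loop
   vertex 2.4 0.8 1.6
   vertex 3.6 0.4 2.2
   vertex 0.2 2.8 4.0
  endloop
 endfacet
 facet normal -0.685 -0.728 -0.021
  outer loop
   vertex 2.4 0.8 1.6
   vertex 0.2 2.8 4.0
   vertex 2.0 1.2 0.8
  endloop
 endfacet
 facet normal -0.101 -0.909 -0.404
  outer loop
   vertex 2.4 0.8 1.6
   vertex 2.0 1.2 0.8
   vertex 3.6 0.4 2.2
  endloop
 endfacet
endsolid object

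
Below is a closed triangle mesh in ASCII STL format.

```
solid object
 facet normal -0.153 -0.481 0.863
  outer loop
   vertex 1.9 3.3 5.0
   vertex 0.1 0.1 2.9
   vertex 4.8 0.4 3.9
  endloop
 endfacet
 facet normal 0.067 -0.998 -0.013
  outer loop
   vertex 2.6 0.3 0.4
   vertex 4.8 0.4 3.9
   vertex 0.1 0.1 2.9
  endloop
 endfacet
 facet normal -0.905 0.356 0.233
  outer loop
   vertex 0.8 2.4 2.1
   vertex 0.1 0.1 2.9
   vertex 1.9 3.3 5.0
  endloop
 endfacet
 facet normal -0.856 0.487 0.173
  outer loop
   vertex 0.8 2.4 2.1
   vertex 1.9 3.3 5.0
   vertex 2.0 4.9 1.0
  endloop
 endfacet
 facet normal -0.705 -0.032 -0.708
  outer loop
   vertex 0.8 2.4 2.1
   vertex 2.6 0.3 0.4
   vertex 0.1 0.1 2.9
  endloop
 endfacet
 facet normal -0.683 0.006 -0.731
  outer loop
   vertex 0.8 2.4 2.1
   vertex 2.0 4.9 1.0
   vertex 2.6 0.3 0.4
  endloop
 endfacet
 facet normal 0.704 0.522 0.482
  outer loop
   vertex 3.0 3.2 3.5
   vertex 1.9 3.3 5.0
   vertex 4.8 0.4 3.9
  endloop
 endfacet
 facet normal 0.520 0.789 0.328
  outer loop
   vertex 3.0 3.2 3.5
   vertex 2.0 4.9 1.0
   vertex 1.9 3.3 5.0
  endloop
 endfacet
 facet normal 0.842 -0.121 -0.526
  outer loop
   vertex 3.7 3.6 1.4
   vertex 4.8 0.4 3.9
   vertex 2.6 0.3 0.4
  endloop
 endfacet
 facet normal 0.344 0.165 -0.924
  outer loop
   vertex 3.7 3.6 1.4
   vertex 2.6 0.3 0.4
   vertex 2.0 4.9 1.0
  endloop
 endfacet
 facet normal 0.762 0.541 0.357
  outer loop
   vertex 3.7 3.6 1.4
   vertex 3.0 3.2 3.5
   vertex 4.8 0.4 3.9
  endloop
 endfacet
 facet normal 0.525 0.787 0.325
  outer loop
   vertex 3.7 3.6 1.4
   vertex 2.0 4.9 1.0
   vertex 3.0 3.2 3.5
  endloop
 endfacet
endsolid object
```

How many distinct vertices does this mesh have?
8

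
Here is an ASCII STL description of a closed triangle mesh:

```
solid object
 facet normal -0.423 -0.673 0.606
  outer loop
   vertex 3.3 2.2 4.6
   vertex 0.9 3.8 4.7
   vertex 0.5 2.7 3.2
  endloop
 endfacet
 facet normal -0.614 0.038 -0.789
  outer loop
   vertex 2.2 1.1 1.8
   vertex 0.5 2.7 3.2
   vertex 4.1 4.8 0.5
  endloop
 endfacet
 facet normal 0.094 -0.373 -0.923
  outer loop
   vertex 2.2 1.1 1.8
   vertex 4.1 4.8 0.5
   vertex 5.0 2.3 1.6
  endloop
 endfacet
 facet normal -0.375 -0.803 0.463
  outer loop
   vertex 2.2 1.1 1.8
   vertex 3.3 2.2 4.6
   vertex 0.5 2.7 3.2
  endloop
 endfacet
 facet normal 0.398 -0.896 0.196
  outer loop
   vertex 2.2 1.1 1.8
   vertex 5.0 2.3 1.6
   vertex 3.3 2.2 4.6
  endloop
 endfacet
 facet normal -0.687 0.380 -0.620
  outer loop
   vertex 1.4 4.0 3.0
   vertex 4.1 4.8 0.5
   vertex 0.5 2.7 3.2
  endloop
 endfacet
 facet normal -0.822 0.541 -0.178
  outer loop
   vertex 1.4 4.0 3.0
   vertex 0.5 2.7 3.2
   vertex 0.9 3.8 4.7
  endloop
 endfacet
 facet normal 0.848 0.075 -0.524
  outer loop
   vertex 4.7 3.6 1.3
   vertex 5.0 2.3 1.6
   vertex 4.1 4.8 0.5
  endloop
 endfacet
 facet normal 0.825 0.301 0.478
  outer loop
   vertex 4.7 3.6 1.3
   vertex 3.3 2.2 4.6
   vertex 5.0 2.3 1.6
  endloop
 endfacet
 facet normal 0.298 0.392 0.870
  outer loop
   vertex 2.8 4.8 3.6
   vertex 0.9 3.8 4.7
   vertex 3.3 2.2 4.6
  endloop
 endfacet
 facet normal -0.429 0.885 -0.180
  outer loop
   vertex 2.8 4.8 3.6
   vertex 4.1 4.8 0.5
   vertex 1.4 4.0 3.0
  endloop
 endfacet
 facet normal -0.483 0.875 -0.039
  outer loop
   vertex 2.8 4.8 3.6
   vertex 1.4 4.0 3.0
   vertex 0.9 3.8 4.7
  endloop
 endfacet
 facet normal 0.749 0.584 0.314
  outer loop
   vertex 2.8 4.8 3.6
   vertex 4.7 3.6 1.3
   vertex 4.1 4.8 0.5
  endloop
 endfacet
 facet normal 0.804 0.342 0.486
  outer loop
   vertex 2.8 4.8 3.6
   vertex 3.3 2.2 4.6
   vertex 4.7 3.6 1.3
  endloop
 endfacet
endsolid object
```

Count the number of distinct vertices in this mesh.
9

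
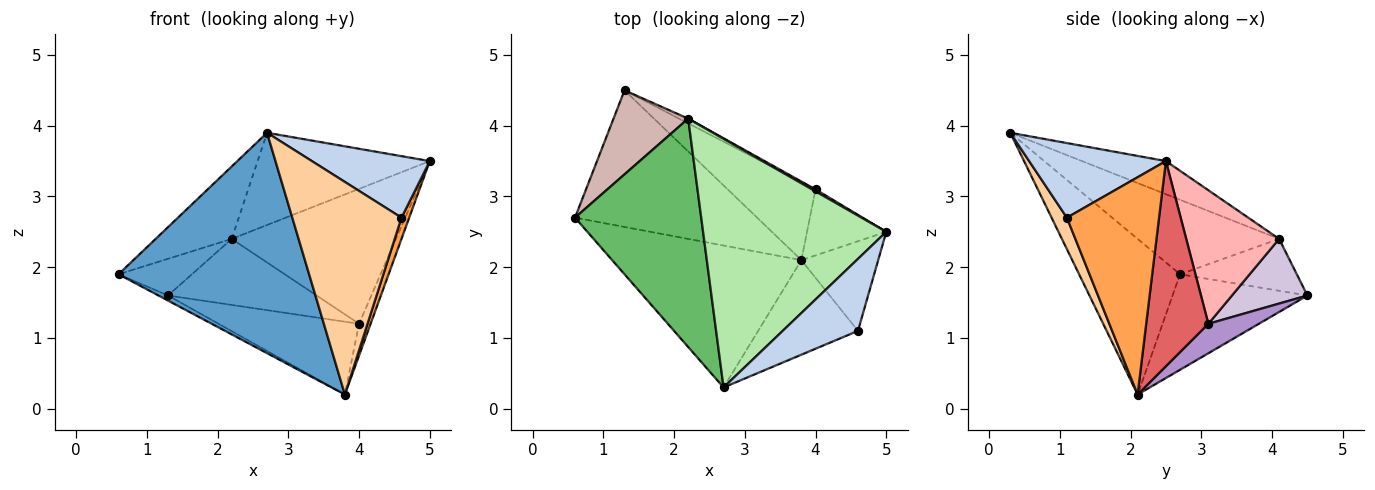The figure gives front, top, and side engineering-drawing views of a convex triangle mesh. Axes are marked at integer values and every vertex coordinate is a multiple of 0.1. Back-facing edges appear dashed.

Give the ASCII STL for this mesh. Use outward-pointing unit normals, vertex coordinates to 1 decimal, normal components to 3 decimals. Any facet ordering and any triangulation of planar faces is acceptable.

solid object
 facet normal -0.407 -0.768 -0.495
  outer loop
   vertex 3.8 2.1 0.2
   vertex 2.7 0.3 3.9
   vertex 0.6 2.7 1.9
  endloop
 endfacet
 facet normal 0.602 -0.519 0.607
  outer loop
   vertex 4.6 1.1 2.7
   vertex 5.0 2.5 3.5
   vertex 2.7 0.3 3.9
  endloop
 endfacet
 facet normal 0.940 -0.079 -0.332
  outer loop
   vertex 4.6 1.1 2.7
   vertex 3.8 2.1 0.2
   vertex 5.0 2.5 3.5
  endloop
 endfacet
 facet normal 0.127 -0.906 -0.403
  outer loop
   vertex 4.6 1.1 2.7
   vertex 2.7 0.3 3.9
   vertex 3.8 2.1 0.2
  endloop
 endfacet
 facet normal -0.490 0.263 0.831
  outer loop
   vertex 2.2 4.1 2.4
   vertex 0.6 2.7 1.9
   vertex 2.7 0.3 3.9
  endloop
 endfacet
 facet normal -0.167 0.343 0.924
  outer loop
   vertex 2.2 4.1 2.4
   vertex 2.7 0.3 3.9
   vertex 5.0 2.5 3.5
  endloop
 endfacet
 facet normal 0.919 0.171 -0.355
  outer loop
   vertex 4.0 3.1 1.2
   vertex 5.0 2.5 3.5
   vertex 3.8 2.1 0.2
  endloop
 endfacet
 facet normal 0.492 0.870 0.013
  outer loop
   vertex 4.0 3.1 1.2
   vertex 2.2 4.1 2.4
   vertex 5.0 2.5 3.5
  endloop
 endfacet
 facet normal 0.238 0.662 -0.710
  outer loop
   vertex 1.3 4.5 1.6
   vertex 4.0 3.1 1.2
   vertex 3.8 2.1 0.2
  endloop
 endfacet
 facet normal 0.452 0.890 -0.064
  outer loop
   vertex 1.3 4.5 1.6
   vertex 2.2 4.1 2.4
   vertex 4.0 3.1 1.2
  endloop
 endfacet
 facet normal -0.464 0.033 -0.885
  outer loop
   vertex 1.3 4.5 1.6
   vertex 3.8 2.1 0.2
   vertex 0.6 2.7 1.9
  endloop
 endfacet
 facet normal -0.537 0.338 0.773
  outer loop
   vertex 1.3 4.5 1.6
   vertex 0.6 2.7 1.9
   vertex 2.2 4.1 2.4
  endloop
 endfacet
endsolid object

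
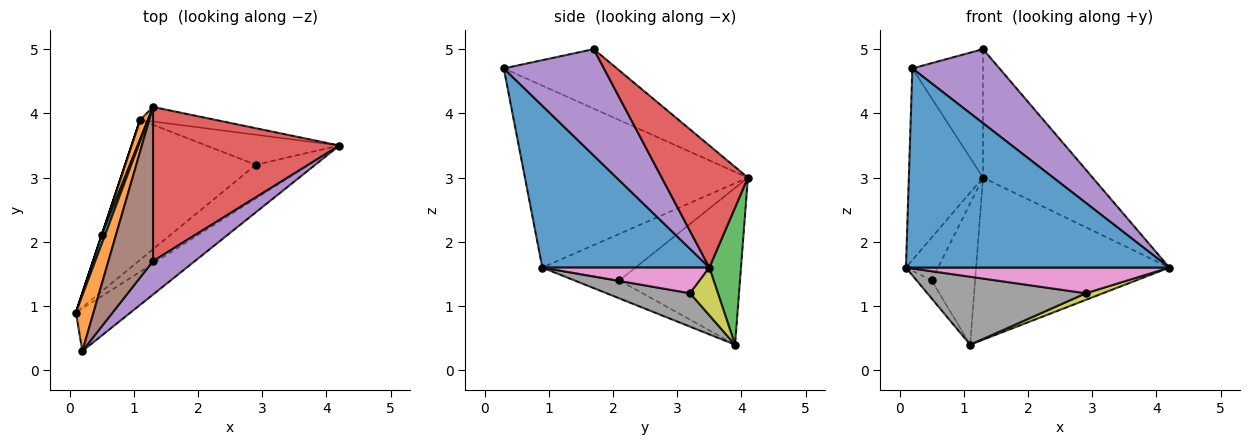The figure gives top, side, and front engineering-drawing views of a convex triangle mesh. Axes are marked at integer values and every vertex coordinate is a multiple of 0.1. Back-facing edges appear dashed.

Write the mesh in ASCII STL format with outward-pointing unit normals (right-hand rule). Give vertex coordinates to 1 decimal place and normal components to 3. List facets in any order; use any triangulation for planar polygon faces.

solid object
 facet normal 0.527 -0.831 -0.178
  outer loop
   vertex 0.2 0.3 4.7
   vertex 0.1 0.9 1.6
   vertex 4.2 3.5 1.6
  endloop
 endfacet
 facet normal -0.945 0.314 0.091
  outer loop
   vertex 0.2 0.3 4.7
   vertex 1.3 4.1 3.0
   vertex 0.1 0.9 1.6
  endloop
 endfacet
 facet normal 0.161 0.983 -0.088
  outer loop
   vertex 1.1 3.9 0.4
   vertex 1.3 4.1 3.0
   vertex 4.2 3.5 1.6
  endloop
 endfacet
 facet normal 0.450 0.572 0.686
  outer loop
   vertex 1.3 1.7 5.0
   vertex 4.2 3.5 1.6
   vertex 1.3 4.1 3.0
  endloop
 endfacet
 facet normal 0.723 -0.629 0.284
  outer loop
   vertex 1.3 1.7 5.0
   vertex 0.2 0.3 4.7
   vertex 4.2 3.5 1.6
  endloop
 endfacet
 facet normal -0.716 0.447 0.537
  outer loop
   vertex 1.3 1.7 5.0
   vertex 1.3 4.1 3.0
   vertex 0.2 0.3 4.7
  endloop
 endfacet
 facet normal 0.359 -0.566 -0.742
  outer loop
   vertex 2.9 3.2 1.2
   vertex 4.2 3.5 1.6
   vertex 0.1 0.9 1.6
  endloop
 endfacet
 facet normal 0.224 -0.425 -0.877
  outer loop
   vertex 2.9 3.2 1.2
   vertex 0.1 0.9 1.6
   vertex 1.1 3.9 0.4
  endloop
 endfacet
 facet normal 0.331 -0.203 -0.922
  outer loop
   vertex 2.9 3.2 1.2
   vertex 1.1 3.9 0.4
   vertex 4.2 3.5 1.6
  endloop
 endfacet
 facet normal -0.943 0.325 0.065
  outer loop
   vertex 0.5 2.1 1.4
   vertex 0.1 0.9 1.6
   vertex 1.3 4.1 3.0
  endloop
 endfacet
 facet normal -0.949 0.316 0.000
  outer loop
   vertex 0.5 2.1 1.4
   vertex 1.1 3.9 0.4
   vertex 0.1 0.9 1.6
  endloop
 endfacet
 facet normal -0.940 0.339 0.046
  outer loop
   vertex 0.5 2.1 1.4
   vertex 1.3 4.1 3.0
   vertex 1.1 3.9 0.4
  endloop
 endfacet
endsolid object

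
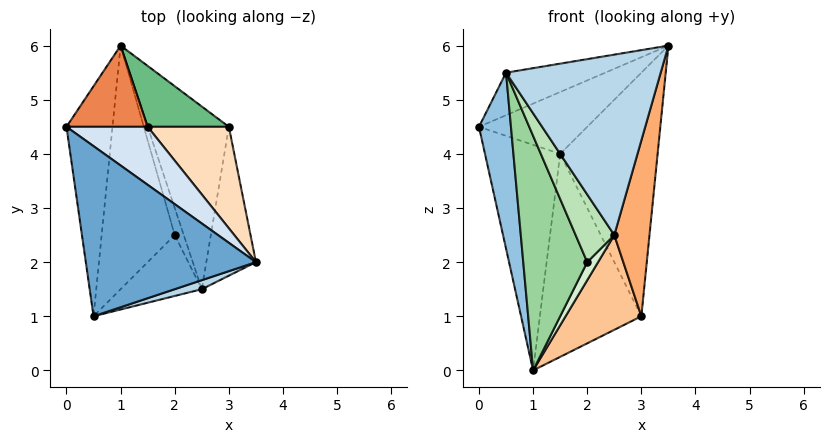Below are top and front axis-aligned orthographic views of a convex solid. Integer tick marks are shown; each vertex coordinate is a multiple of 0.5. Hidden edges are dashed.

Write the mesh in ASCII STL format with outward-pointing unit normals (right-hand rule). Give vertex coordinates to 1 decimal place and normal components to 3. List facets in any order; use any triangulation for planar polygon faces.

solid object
 facet normal -0.236 0.236 0.943
  outer loop
   vertex 0.5 1.0 5.5
   vertex 3.5 2.0 6.0
   vertex 0.0 4.5 4.5
  endloop
 endfacet
 facet normal -0.936 -0.214 -0.279
  outer loop
   vertex 1.0 6.0 0.0
   vertex 0.5 1.0 5.5
   vertex 0.0 4.5 4.5
  endloop
 endfacet
 facet normal 0.309 -0.950 0.047
  outer loop
   vertex 2.5 1.5 2.5
   vertex 3.5 2.0 6.0
   vertex 0.5 1.0 5.5
  endloop
 endfacet
 facet normal 0.222 0.711 0.667
  outer loop
   vertex 1.5 4.5 4.0
   vertex 0.0 4.5 4.5
   vertex 3.5 2.0 6.0
  endloop
 endfacet
 facet normal 0.112 0.935 0.337
  outer loop
   vertex 1.5 4.5 4.0
   vertex 1.0 6.0 0.0
   vertex 0.0 4.5 4.5
  endloop
 endfacet
 facet normal 0.935 -0.270 -0.229
  outer loop
   vertex 3.0 4.5 1.0
   vertex 3.5 2.0 6.0
   vertex 2.5 1.5 2.5
  endloop
 endfacet
 facet normal 0.098 -0.458 -0.883
  outer loop
   vertex 3.0 4.5 1.0
   vertex 2.5 1.5 2.5
   vertex 1.0 6.0 0.0
  endloop
 endfacet
 facet normal 0.610 0.732 0.305
  outer loop
   vertex 3.0 4.5 1.0
   vertex 1.5 4.5 4.0
   vertex 3.5 2.0 6.0
  endloop
 endfacet
 facet normal 0.498 0.830 0.249
  outer loop
   vertex 3.0 4.5 1.0
   vertex 1.0 6.0 0.0
   vertex 1.5 4.5 4.0
  endloop
 endfacet
 facet normal -0.703 -0.494 -0.513
  outer loop
   vertex 2.0 2.5 2.0
   vertex 0.5 1.0 5.5
   vertex 1.0 6.0 0.0
  endloop
 endfacet
 facet normal -0.633 -0.575 -0.518
  outer loop
   vertex 2.0 2.5 2.0
   vertex 2.5 1.5 2.5
   vertex 0.5 1.0 5.5
  endloop
 endfacet
 facet normal -0.267 -0.535 -0.802
  outer loop
   vertex 2.0 2.5 2.0
   vertex 1.0 6.0 0.0
   vertex 2.5 1.5 2.5
  endloop
 endfacet
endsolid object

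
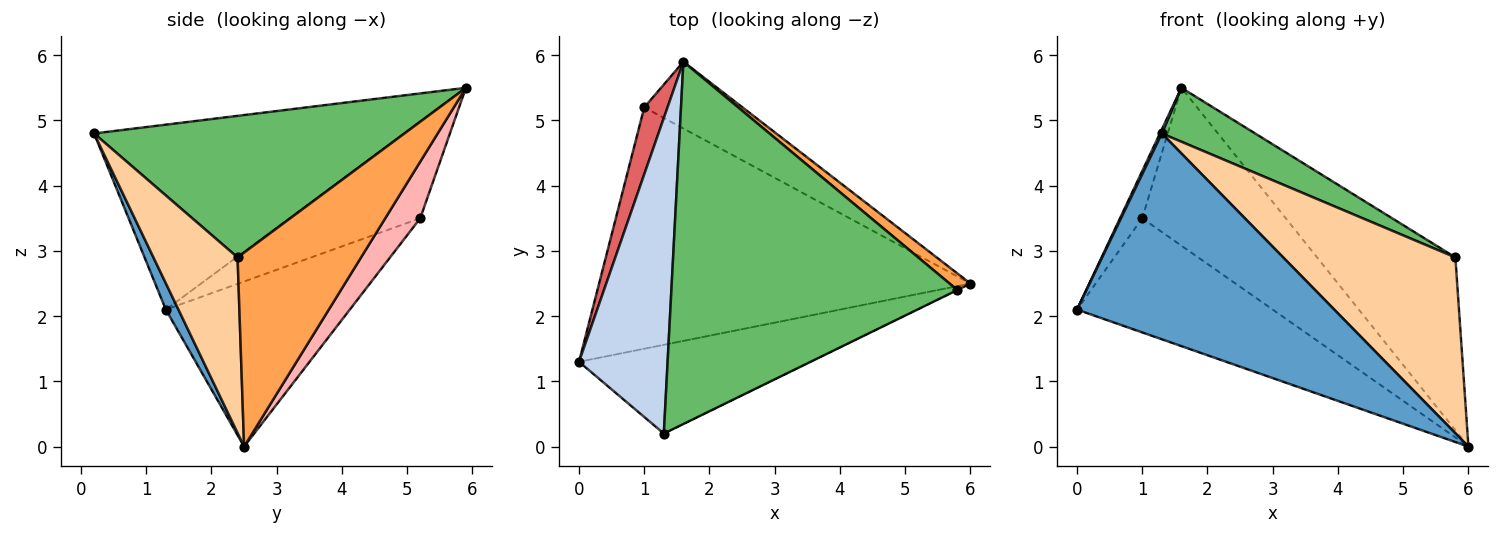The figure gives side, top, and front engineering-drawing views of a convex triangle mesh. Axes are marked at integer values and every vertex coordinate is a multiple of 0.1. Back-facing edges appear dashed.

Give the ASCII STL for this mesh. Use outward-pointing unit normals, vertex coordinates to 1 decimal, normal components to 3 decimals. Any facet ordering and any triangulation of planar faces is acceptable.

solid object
 facet normal 0.045 -0.917 -0.395
  outer loop
   vertex 1.3 0.2 4.8
   vertex 0.0 1.3 2.1
   vertex 6.0 2.5 0.0
  endloop
 endfacet
 facet normal -0.902 -0.006 0.432
  outer loop
   vertex 1.3 0.2 4.8
   vertex 1.6 5.9 5.5
   vertex 0.0 1.3 2.1
  endloop
 endfacet
 facet normal 0.664 0.744 0.071
  outer loop
   vertex 5.8 2.4 2.9
   vertex 6.0 2.5 0.0
   vertex 1.6 5.9 5.5
  endloop
 endfacet
 facet normal 0.439 -0.899 -0.001
  outer loop
   vertex 5.8 2.4 2.9
   vertex 1.3 0.2 4.8
   vertex 6.0 2.5 0.0
  endloop
 endfacet
 facet normal 0.440 -0.132 0.888
  outer loop
   vertex 5.8 2.4 2.9
   vertex 1.6 5.9 5.5
   vertex 1.3 0.2 4.8
  endloop
 endfacet
 facet normal -0.373 0.397 -0.839
  outer loop
   vertex 1.0 5.2 3.5
   vertex 6.0 2.5 0.0
   vertex 0.0 1.3 2.1
  endloop
 endfacet
 facet normal -0.959 0.163 0.231
  outer loop
   vertex 1.0 5.2 3.5
   vertex 0.0 1.3 2.1
   vertex 1.6 5.9 5.5
  endloop
 endfacet
 facet normal 0.219 0.899 -0.380
  outer loop
   vertex 1.0 5.2 3.5
   vertex 1.6 5.9 5.5
   vertex 6.0 2.5 0.0
  endloop
 endfacet
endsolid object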